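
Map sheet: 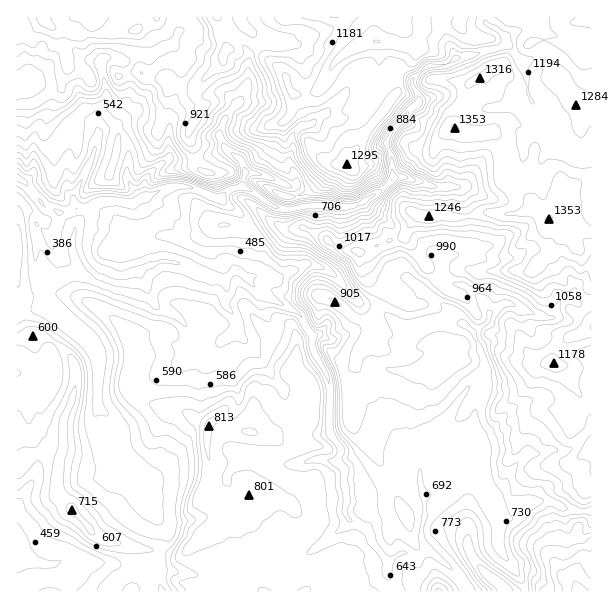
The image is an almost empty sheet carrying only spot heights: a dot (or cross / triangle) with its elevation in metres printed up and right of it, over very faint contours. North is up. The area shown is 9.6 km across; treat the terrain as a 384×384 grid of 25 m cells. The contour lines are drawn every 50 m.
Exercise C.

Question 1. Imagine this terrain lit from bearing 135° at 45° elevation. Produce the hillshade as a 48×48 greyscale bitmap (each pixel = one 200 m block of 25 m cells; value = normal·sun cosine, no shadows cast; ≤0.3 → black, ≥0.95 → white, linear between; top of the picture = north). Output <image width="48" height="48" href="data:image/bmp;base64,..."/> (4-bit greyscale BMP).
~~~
<image width="48" height="48" href="data:image/bmp;base64,Qk32BAAAAAAAAHYAAAAoAAAAMAAAADAAAAABAAQAAAAAAIAEAAATCwAAEwsAABAAAAAAAAAAAAAAABEREQAiIiIAMzMzAERERABVVVUAZmZmAHd3dwCIiIgAmZmZAKqqqgC7u7sAzMzMAN3d3QDu7u4A////AHd4h2Z4mnRomZiIiJqqqol1JJp1NFFWeIiIh2Z4mXeImZmZiImqq5d2VYZYZTE1iZmZmZmaqVaqqpmZmYiZqql4eGaGZzNVWJmrqqu7qUKLu6qqqqiJqaqqh2mpdEVmVZmqmKuph1Apu7u6qruXiIq6l2i7YiNWdYmJmqiIiGImmqu6qru4iHm6dlergwFEVniIqomZmXNIiZu6qqvJiYirhVaal0FGeXZ4iImZmXIpqYq6qqvJeIial2eZmqd4iqZpmJmZmXMGqYmpmau5aJiamIiZibqImdlpy6mZmYYTqoiZiIqpaJmqmpmYiJuoiLp53LqZqpczmpiaqpqoaaqqmZmWeWeImZmJzLqZqqhFq6qqvMyoeqqqmZmWWqd3eId5zKmHirlVq7u7u8yXiru7qaqXV7qZl4dozKmHeap1qpqqqstmq7u7uZqYZ5qZu5hWzbmIiJmEaXiZmcxUu7q7y5p2h4mZq4l0vrh4mIh1JmeZibxDq7qrzblzaYiJqoiEjsZpmHZmQ0WJmLtTq7qqvdqEN6qZqoiWfcVJqXd3ZTJniahDqqqqrN2VRpu7u5mXi8Uou6iIh2NEaoc1qqqZms21Nom7u6qoebY2q7qZiHZUSoUWmqmZmaylNnaKu6uoaZdXq7uaqHd2SYQkiqqYmZqVNXZpzHiYiZd4maqpund3Z8U1eaqpiIiEVmZFimZ4mYh3dnmZqpd2VoiIiau7qpmkJWdkRLmZiIhmZmeIl3dmZEmoiKq8zLq7ZniXZ8uod2ZWZmd3d2d1ITiWh6qquqzLuprLd8qYZlVmZmdnd2eHMANFWrqqmrvLqqzduMqYeImphmeZqpqZgQNibcuZuZmaiKztytuYmZq8y5mavLuqy4ZUju2pqoh2VVjMy9uHmYirzLurzMuYvIZmet3Mu6mXVneqvMuni3aImamavMuGmodhA2ne3My7lXmqq8yoaoaId3dnmahTJEEQABWM3c3Ly4iqqruriYV3ZndmVXVVUREzAAFXiZiImqiaqpq8zNu7h1VXlCeXrdy90wASEjM1ZoeKu3iN2c3u7cq6zZM4qZqs/2ADZmU1iId4q3Z86Uvty8uJ3/qHhkec//g1nMpVmZhnisl73UXLvIebqtp6pTab3/1HztymipmHiNubvYOqfLacuqeLk0Znzbk2nc3JmpmZmdy7vLSIWra+2omrpTZWruIDSrvMuqmZmtzMu7dmSKWv5zWc7ERVfvwABJmZq6mZmt3e3LmHRZZu+xAEvshneP+AAWiHipmZmbze/tmadYh67nEBa92omJ/0AFmqmpmZmYic7uyrl4mb3sUjaazZiXv9dVm7u5mZmal5zNubqIha7ugzeGnbmarYR1aby5iZqrqHvKlYiHdErupEaFS9ubvuhAAWqpeJqruprduIeHhjW9pVVlNc3Lu+/aUiWaiJmry7vd3My5h1SLp2d2Q2m7ur7tvKZYqZmZq6u6q73cqFaJmaqpdVZ5mJvLu7uHmZqWjLqHeIrduFe5iKu7qFZniJqryXqpmZqg=="/>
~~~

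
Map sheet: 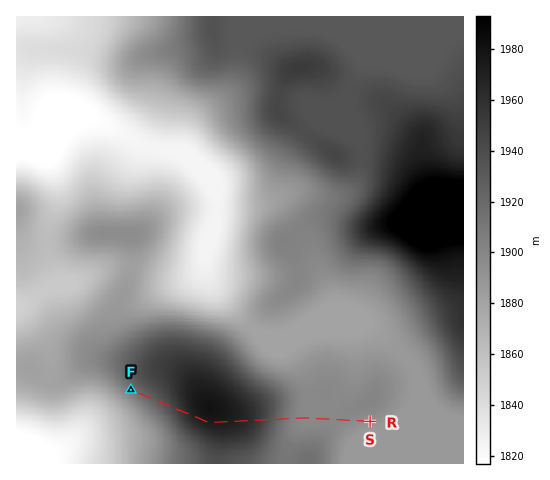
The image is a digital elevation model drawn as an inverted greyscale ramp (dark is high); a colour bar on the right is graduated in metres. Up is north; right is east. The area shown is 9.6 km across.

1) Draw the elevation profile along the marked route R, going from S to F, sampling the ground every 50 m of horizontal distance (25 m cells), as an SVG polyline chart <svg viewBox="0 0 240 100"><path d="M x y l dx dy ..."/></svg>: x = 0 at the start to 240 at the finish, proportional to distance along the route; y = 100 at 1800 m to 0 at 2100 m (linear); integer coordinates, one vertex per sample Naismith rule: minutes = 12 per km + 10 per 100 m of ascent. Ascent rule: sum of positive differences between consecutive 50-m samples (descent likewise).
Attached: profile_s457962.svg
<svg viewBox="0 0 240 100"><path d="M0 69l2 0 3 0 2-1 2 0 2 0 3 0 2 0 2 0 2-1 3 0 2 0 2 0 3 0 2 0 2 0 2 0 3 0 2 0 2 0 3 0 2 0 2 0 2 0 3 0 2 0 2 0 2 0 3 0 2 0 2 0 3 0 2-1 2 0 2-1 3-1 2-1 2-1 3-1 2-1 2-1 2-1 3-2 2-1 2-1 2-2 3-1 2-1 2-1 3-1 2-1 2-1 2 0 3-1 2-1 2 0 3 0 2-1 2 0 2 0 3 0 2-1 2 0 2 0 3 0 2 0 2 0 3 0 2 0 2 0 2 0 3 0 2 0 2 1 3 0 2 0 2 1 2 0 3 1 2 1 2 1 2 0 3 1 2 1 2 1 3 1 2 1 2 1 2 1 3 1 2 0 2 1 2 1 3 0 2 1 2 0 3 0 2 1 2 0 2 1 3 0 2 1 2 0 3 1 2 0 2 0 1 1"/></svg>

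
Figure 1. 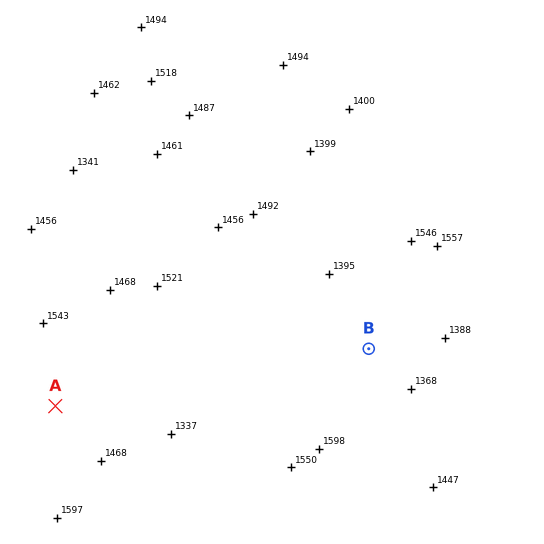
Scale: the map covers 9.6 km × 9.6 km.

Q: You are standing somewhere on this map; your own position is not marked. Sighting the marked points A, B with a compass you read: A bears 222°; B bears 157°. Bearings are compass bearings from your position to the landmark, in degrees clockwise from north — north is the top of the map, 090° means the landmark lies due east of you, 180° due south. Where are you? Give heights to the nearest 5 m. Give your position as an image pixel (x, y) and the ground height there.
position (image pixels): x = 285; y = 151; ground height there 1420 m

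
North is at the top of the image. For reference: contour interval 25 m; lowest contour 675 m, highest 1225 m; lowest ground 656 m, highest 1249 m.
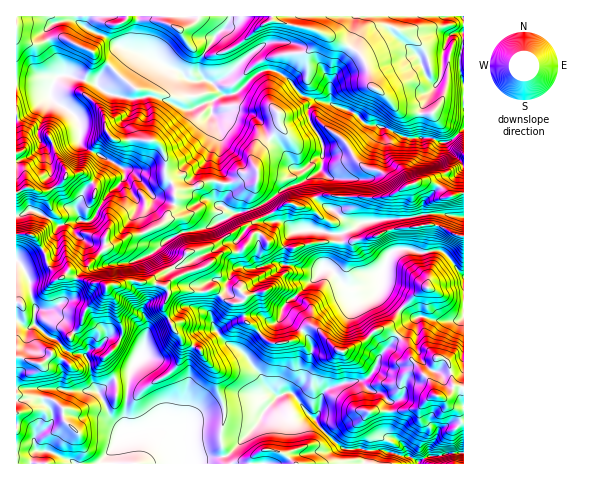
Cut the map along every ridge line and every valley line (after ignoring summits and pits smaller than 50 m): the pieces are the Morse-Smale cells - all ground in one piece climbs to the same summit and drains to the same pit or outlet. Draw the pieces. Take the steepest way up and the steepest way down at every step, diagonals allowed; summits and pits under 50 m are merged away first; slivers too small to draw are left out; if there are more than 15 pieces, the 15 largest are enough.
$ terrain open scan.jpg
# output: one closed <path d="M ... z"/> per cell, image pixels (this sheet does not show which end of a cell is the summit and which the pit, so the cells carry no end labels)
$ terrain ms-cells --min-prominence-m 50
<path d="M230 16l-153 0 0 4 12 10 17 7 13 9 16 6-5 0-20 21-11 6-3 5-26-8-10 0-6 4-4 11-18-6-16 0 1 35 11-6 23-18 0 5-13 28 0 8 5 7 7 0 30-8 0 8 3 3 22 11-7 18-13 13-8 18 3 13-20 5-9 17-6 6-25 15 10 18 1 16 5 11-1 17 12 11 9 3 5 5 18-16 7-19 20-18 2-5 14-2 5-3 23 1 16 4 14-11 29-11 15-12 11 1 7-3 11-15-1-11 15-9-5-11 19-14 17-6 22-13 3-9 0-18-13-22-2-10 1-4 9-8-14-4-17-18-16-8-15 4-18 18-10 3-5 0-12-13-7-2-5-7 1-12 5-9 9-14 12-11z"/><path d="M136 281l-28 5-2 5-20 18-7 19-19 16 11 9 9 0 6 3 4 6 2 20 5 10-34-2-7-2-40 1 1 75 168 0 3-4 35-3 6-2 24-25 13-21 12-13 7-3 8 1 10-10 7-21 2-16-10-16-8 9-23 3-25-22-5-19-10 1-7-3-10-11-6 2-32-1-7 2-4-6z"/><path d="M463 16l-232 0-5 11-12 11-9 14-5 9-1 12 5 7 7 2 12 13 5 0 10-3 18-18 15-4 16 8 17 18 43 13 9 5 11 10 16 3 27 11 18-1 11 5 8 0 17-13 0-48-5-15 1-13 4-7z"/><path d="M399 337l-17 16-8 17-7 9-25 5-14 4-5 5-4 19-4 7 1 2 8 11 19 17 40 1 17 6 9 0 9 6 12-6 33-4 1-29-4-3-2-9-24-18-5-14-17-19-4-13z"/><path d="M321 101l-6 0-7 10 2 11 13 22-1 24-8 8 0 12 2 9 11-3 12 3 47 0 35-17 19 6 8 10 16-3 0-29-16-16-3-6-6 0-11-5-23 0-22-10-16-3-11-10z"/><path d="M258 233l-6 3-10 14-7 3-11-1-15 12-29 11-15 11 4 6 7-2 32 1 6-2 10 11 7 3 10-1 5 19 23 21 16 1 9-3 8-10-20-16 0-5 8-9 27-23 5-9 7 0 5-5 5-7 3-13-16-2-38 7-19-6z"/><path d="M50 95l-22 19-12 6 0 95 8-1 8-4 15 7 10 8 6 0 17-5-3-13 8-18 13-13 7-18-22-11-3-3 0-8-30 8-7 0-3-3-2-12 13-28z"/><path d="M76 16l-60 1 1 68 15 0 18 6 4-11 6-4 10 0 26 8 3-5 11-6 20-21 5 0-16-6-13-9-17-7-12-10z"/><path d="M328 268l-6 0-8 12-24 20-7 7-1 7 19 16 6-4 9 2 23 23 5 0 18-8 14-13 5-1 7 0 11 7 12-16 6-2-14-7-23-20 1-13-11 8-22 2z"/><path d="M292 393l-7 0-7 3-12 13-13 21-24 25-41 5-3 3 180 0 2-13-24-1-4-4-16-14z"/><path d="M411 249l-14 0-9 7-7 17-1 18 23 20 10 6 13 0 9 3 24 0 4-2 1-42-6-5-9-14-9-7-21 3z"/><path d="M437 225l-42 3-19 8-34 6-4 16-9 11 17 18 10 1 20-5 5-5 7-22 9-7 14 0 8 4 21-3 9 7 9 14 5 4 1-38z"/><path d="M314 326l-7 0-5 4 8 11 2 10-8 31-10 13 11 16 10 7 4-6 3-16 6-8 18-6 21-3 7-9 8-17 17-17-11-7-7 0-5 1-14 13-18 8-5 0z"/><path d="M426 180l-15 4-25 13-47 0-12-3-11 3 5 7 14 7 9 8 14 5 76-11 30 3-1-23-15 3-8-10z"/><path d="M426 317l-8 0-7 3-12 16 9 11 4 13 18 21 5-12 1-11 6 0 7 5 5 22 9 3 1-69-29 1z"/>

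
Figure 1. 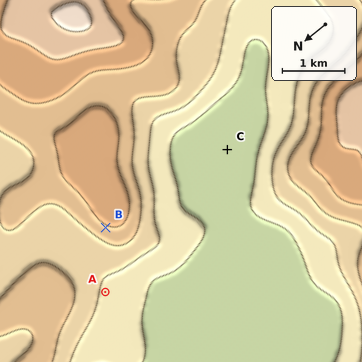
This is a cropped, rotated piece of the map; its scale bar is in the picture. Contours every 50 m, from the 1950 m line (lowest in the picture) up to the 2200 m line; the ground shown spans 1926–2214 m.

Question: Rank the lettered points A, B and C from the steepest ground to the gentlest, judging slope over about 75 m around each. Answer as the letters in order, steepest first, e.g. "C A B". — B A C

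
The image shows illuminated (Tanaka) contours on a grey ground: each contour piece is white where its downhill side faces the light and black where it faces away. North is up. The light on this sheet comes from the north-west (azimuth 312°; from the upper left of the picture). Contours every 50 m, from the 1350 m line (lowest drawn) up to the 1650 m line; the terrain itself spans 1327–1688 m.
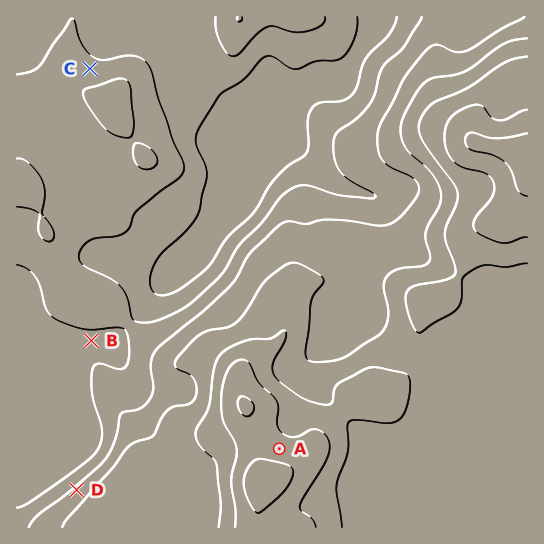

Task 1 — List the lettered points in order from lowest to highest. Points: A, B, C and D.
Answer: B C D A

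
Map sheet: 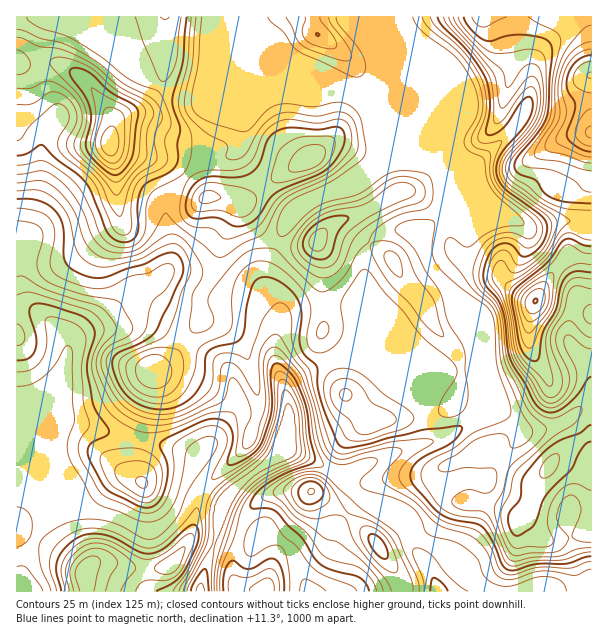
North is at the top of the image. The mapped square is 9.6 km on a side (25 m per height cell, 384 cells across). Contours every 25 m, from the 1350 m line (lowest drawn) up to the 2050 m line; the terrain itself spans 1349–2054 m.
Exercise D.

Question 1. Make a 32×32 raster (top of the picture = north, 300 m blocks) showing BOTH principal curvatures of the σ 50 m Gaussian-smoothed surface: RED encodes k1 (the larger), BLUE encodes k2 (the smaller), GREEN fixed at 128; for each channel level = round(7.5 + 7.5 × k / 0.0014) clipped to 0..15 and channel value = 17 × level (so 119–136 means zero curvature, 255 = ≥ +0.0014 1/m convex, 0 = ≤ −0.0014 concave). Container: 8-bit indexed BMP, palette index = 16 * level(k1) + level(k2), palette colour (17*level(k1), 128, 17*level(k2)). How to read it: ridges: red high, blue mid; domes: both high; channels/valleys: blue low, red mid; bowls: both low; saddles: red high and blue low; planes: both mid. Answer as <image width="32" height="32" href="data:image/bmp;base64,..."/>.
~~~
<image width="32" height="32" href="data:image/bmp;base64,Qk02CAAAAAAAADYEAAAoAAAAIAAAACAAAAABAAgAAAAAAAAEAAATCwAAEwsAAAABAAAAAAAAAIAAABGAAAAigAAAM4AAAESAAABVgAAAZoAAAHeAAACIgAAAmYAAAKqAAAC7gAAAzIAAAN2AAADugAAA/4AAAACAEQARgBEAIoARADOAEQBEgBEAVYARAGaAEQB3gBEAiIARAJmAEQCqgBEAu4ARAMyAEQDdgBEA7oARAP+AEQAAgCIAEYAiACKAIgAzgCIARIAiAFWAIgBmgCIAd4AiAIiAIgCZgCIAqoAiALuAIgDMgCIA3YAiAO6AIgD/gCIAAIAzABGAMwAigDMAM4AzAESAMwBVgDMAZoAzAHeAMwCIgDMAmYAzAKqAMwC7gDMAzIAzAN2AMwDugDMA/4AzAACARAARgEQAIoBEADOARABEgEQAVYBEAGaARAB3gEQAiIBEAJmARACqgEQAu4BEAMyARADdgEQA7oBEAP+ARAAAgFUAEYBVACKAVQAzgFUARIBVAFWAVQBmgFUAd4BVAIiAVQCZgFUAqoBVALuAVQDMgFUA3YBVAO6AVQD/gFUAAIBmABGAZgAigGYAM4BmAESAZgBVgGYAZoBmAHeAZgCIgGYAmYBmAKqAZgC7gGYAzIBmAN2AZgDugGYA/4BmAACAdwARgHcAIoB3ADOAdwBEgHcAVYB3AGaAdwB3gHcAiIB3AJmAdwCqgHcAu4B3AMyAdwDdgHcA7oB3AP+AdwAAgIgAEYCIACKAiAAzgIgARICIAFWAiABmgIgAd4CIAIiAiACZgIgAqoCIALuAiADMgIgA3YCIAO6AiAD/gIgAAICZABGAmQAigJkAM4CZAESAmQBVgJkAZoCZAHeAmQCIgJkAmYCZAKqAmQC7gJkAzICZAN2AmQDugJkA/4CZAACAqgARgKoAIoCqADOAqgBEgKoAVYCqAGaAqgB3gKoAiICqAJmAqgCqgKoAu4CqAMyAqgDdgKoA7oCqAP+AqgAAgLsAEYC7ACKAuwAzgLsARIC7AFWAuwBmgLsAd4C7AIiAuwCZgLsAqoC7ALuAuwDMgLsA3YC7AO6AuwD/gLsAAIDMABGAzAAigMwAM4DMAESAzABVgMwAZoDMAHeAzACIgMwAmYDMAKqAzAC7gMwAzIDMAN2AzADugMwA/4DMAACA3QARgN0AIoDdADOA3QBEgN0AVYDdAGaA3QB3gN0AiIDdAJmA3QCqgN0Au4DdAMyA3QDdgN0A7oDdAP+A3QAAgO4AEYDuACKA7gAzgO4ARIDuAFWA7gBmgO4Ad4DuAIiA7gCZgO4AqoDuALuA7gDMgO4A3YDuAO6A7gD/gO4AAID/ABGA/wAigP8AM4D/AESA/wBVgP8AZoD/AHeA/wCIgP8AmYD/AKqA/wC7gP8AzID/AN2A/wDugP8A/4D/AIZ0heiXh4aE05Jw6cfI2YN1hXVlpdimc5eHlKJyc4SWdZW22ri31uX62IDnlYXGgpaYhoX3xnGWmIaT+JWFpWSWlZWnybiFY6X4oLK2hZVzl5iVx/mChJd1dHTpx+nWxqiGhZSUg4N0cvbTgOd2hIWmhqX3o4SVlIR0ldmXloW3loeHhoRzg7SCpdRw96VkqLeltoOFdHO4ycbEuaeWdZWHd3eGlKbI65OE9nCQ+Pbo/dWTlZWVt7eXl3SWp6ZklneHh3SXuLjJlYSm9pCAtMjmkHKWp7e4p4aGdJe4yJaXh3eGlriYl6eVdXW197CAYKDFtXBxg5W317iXk4bYp3aHd4aWloWEk4N0dFPn+YCAqKjI2JWTgnGDp7iWZJS3p4eHd3WFhZWWl4Z0lKX3kHCnt6a42Me2p5SDhZSDooGmh3eHhZeVl6mpqKa1dPiRYKfJuJaHhYaWyYR1dJXppYOFhneEhpe6qqmXqJWE+HCBx8i5lnV3d3a3hYR0lfm4k5iWhYO4yMm6qJeXc6XmgKa0pYWGh3d3dqaFgqT315eEqZeFc6a3lrelpoWFtqWRp7mWhod3h4aW2IWAxvilY5SphnVlhJNzhJanqKiXl5SGuaiGh3eGlteUh3C29oRhp5VzdXaFl5eGhqeYmIeHhnWmp3Z3d3W4p3R0ULb5yKCohYaHmJeVdoaFuJeHd3d2dqaWdnaFp8eVg5Kk9Pz5cYSVqKiYmIZ1hGOWppd2dnZ2pqeFdJfHhoOWtPqwlfajhYaXl5eWppaFY4WXp3Z2lqa4uIaDybiElqeT2aZwxfjmdnaHl5a4yaaElpenhpaktPuodoOlhIWXp4O3yGFj+IV2ZXaHh9i4lZS3hXWop3OBt/jXpnNjdJWGdoOBYIHBgnZ2doeH54Z1g8fZxsm4hXGAlLbm56e3lHeHg4KVx7eXh4aHdnX1dWV0ksm3p6bWlYKAc3O36siEd4Whuca4l5eIhYZ1lviWpqeTk3SFpqfo2aaDhIOTlJZ3c7T7uIV1lZiUtsba+6aWh4aGhnSWl5fJ2KeUh4d3h5S1oLX315a4l4SVhcjoh2WWppaXhZapp5fIuYN3d3eHhNb2gITXx8qXhmRUxtnIt7d1dHV2hJaXdZa2hIeHd3d3YfezUKSlt4eGY5X2t5aktXR2d3eHhYV1hYWHh3eHh3dhx+dgldelmJa1+Nh0coXHhYR3h3eHh3d1lpaHh4d3dXLF15GS2cqYttfHgoR3hsing4eHh4eFg5XHlYd3h3ZxhcaXhYK2yaiWlYOGh4eHyJdzd4d3daXJ+KWFh4eFg3THt4eHdJOlhHWGh4eHdoe3p4OHh4aWlsaUc4eHhqW1yNmYl5eXloU="/>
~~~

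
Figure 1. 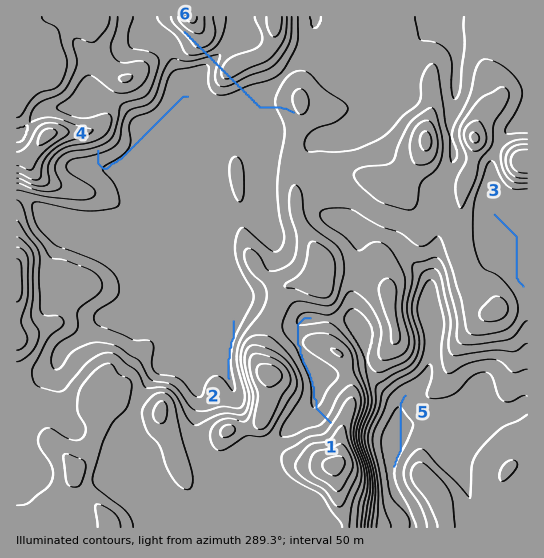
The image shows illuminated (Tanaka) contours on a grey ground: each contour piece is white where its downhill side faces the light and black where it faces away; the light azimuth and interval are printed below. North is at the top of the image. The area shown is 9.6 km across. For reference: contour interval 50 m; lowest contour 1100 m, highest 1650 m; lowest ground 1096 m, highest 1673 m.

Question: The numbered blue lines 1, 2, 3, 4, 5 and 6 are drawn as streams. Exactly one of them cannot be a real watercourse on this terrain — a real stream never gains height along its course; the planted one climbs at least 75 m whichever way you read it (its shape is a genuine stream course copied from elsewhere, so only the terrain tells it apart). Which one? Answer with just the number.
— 6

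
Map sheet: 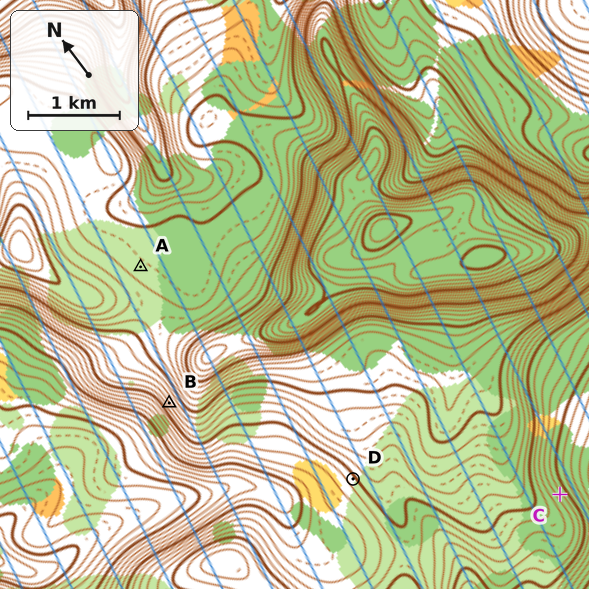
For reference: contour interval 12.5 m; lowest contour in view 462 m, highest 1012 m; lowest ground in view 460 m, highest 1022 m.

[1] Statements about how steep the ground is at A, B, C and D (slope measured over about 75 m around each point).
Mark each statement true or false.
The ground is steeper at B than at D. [true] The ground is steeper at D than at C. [false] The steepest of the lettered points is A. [false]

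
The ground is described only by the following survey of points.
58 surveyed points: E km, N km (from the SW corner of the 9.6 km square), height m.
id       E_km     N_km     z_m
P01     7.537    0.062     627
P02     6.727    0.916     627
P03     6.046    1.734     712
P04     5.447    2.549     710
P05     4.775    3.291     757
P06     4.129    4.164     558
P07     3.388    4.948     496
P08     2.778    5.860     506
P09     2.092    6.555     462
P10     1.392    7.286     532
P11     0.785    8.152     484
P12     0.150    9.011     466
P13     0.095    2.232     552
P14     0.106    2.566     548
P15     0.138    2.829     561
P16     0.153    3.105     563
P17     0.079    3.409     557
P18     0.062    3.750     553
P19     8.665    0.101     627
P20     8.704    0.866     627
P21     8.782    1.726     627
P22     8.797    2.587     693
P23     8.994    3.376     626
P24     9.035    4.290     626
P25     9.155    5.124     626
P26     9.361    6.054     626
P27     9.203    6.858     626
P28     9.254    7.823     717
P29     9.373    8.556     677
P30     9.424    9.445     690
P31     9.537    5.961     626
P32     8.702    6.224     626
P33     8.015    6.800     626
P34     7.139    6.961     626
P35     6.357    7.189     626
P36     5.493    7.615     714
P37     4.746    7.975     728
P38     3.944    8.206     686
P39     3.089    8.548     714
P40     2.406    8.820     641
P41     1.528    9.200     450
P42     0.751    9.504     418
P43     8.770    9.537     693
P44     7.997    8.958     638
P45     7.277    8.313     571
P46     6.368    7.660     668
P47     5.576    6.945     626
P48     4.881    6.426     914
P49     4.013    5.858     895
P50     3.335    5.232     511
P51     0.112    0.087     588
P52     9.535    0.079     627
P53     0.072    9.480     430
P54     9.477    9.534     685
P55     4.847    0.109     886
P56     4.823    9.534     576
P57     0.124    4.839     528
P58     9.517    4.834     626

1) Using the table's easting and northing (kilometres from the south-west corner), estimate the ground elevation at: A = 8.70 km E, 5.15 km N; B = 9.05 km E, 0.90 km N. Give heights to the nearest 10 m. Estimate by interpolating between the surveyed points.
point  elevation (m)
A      670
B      630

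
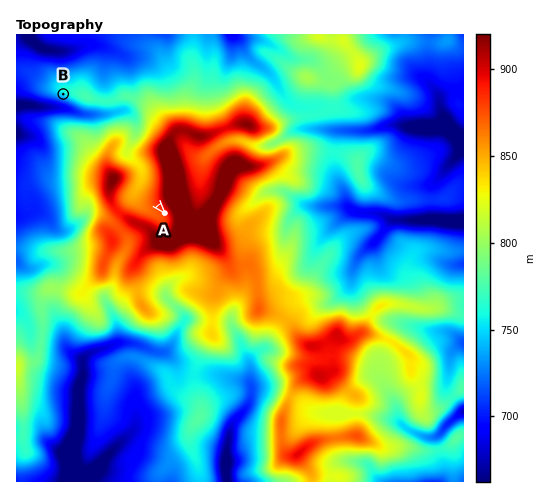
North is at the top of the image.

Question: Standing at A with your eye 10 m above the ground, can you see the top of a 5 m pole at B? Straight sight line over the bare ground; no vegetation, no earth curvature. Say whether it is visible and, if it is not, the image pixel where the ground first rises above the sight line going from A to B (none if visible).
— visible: false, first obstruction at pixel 134 177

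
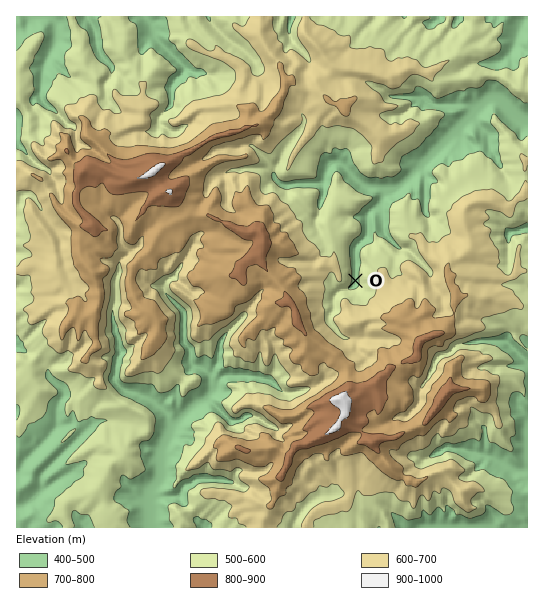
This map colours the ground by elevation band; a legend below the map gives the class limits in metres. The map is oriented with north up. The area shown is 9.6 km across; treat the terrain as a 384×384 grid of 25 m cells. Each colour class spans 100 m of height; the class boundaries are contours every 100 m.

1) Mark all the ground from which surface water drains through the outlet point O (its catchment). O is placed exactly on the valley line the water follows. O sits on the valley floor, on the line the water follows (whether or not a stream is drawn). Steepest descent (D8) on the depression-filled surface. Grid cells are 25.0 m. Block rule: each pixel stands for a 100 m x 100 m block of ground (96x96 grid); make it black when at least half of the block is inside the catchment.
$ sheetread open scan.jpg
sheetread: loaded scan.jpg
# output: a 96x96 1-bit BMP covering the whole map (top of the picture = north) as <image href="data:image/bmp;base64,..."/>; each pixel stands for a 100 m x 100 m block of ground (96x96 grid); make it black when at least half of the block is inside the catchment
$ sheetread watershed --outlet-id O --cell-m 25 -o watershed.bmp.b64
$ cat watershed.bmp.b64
<image width="96" height="96" href="data:image/bmp;base64,Qk2+BAAAAAAAAD4AAAAoAAAAYAAAAGAAAAABAAEAAAAAAIAEAAATCwAAEwsAAAIAAAAAAAAA////AAAAAAAAAAAAAAAAAAAAAAAAAAAAAAAAAAAAAAAAAAAAAAAAAAAAAAAAAAAAAAAAAAAAAAAAAAAAAAAAAAAAAAAAAAAAAAAAAAAAAAAAAAAAAAAAAAAAAAAAAAAAAAAAAAAAAAAAAAAAAAAAAAAAAAAAAAAAAAAAAAAAAAAAAAAAAAAAAAAAAAAAAAAAAAAAAAAAAAAAAAAAAAAAAAAAAAAAAAAAAAAAAAAAAAAAAAAAAAAAAAAAAAAAAAAAAAAAAAAAAAAAAAAAAAAAAAAAAAAAAAAAAAAAAAAAAAAAAAAAAAAAAAAAAAAAAAAAAAAAAAAAAAAAAAAAAAAAAAAAAAAAAAAAAAAAAAAAAAAAAAAAAAAAAAAAAAAAAAAAAAAAAAAAAAAAAAAAAAAABwAAAAAAAAAAAAAAA4AAAAAAAAAAAAAAA8AAAAAAAAAAAAAAA/AAAAAAAAAAAAAAA/gAAAAAAAAAAAAAA/wAAAAAAAAAAAAAA/8AAAAAAAAAAAAAB//AAAAAAAAAAAAAD//gAAAAAAAAAAAAP//gAAAAAAAAAAAAf//wAAAAAAAAAAAB///wAAAAAAAAAAAD///gAAAAAAAAAAAD///gAAAAAAAAAAAH///AAAAAAAAAAAAH//8AAAAAAAAAAAAP//8AAAAAAAAAAAAP//8AAAAAAAAAAAAf//4AAAAAAAAAAAAf//wAAAAAAAAAAAA///gAAAAAAAAAAAAf//AAAAAAAAAAAAAP/+AAAAAAAAAAAAAB8AAAAAAAAAAAAAAA8AAAAAAAAAAAAAAAAAAAAAAAAAAAAAAAAAAAAAAAAAAAAAAAAAAAAAAAAAAAAAAAAAAAAAAAAAAAAAAAAAAAAAAAAAAAAAAAAAAAAAAAAAAAAAAAAAAAAAAAAAAAAAAAAAAAAAAAAAAAAAAAAAAAAAAAAAAAAAAAAAAAAAAAAAAAAAAAAAAAAAAAAAAAAAAAAAAAAAAAAAAAAAAAAAAAAAAAAAAAAAAAAAAAAAAAAAAAAAAAAAAAAAAAAAAAAAAAAAAAAAAAAAAAAAAAAAAAAAAAAAAAAAAAAAAAAAAAAAAAAAAAAAAAAAAAAAAAAAAAAAAAAAAAAAAAAAAAAAAAAAAAAAAAAAAAAAAAAAAAAAAAAAAAAAAAAAAAAAAAAAAAAAAAAAAAAAAAAAAAAAAAAAAAAAAAAAAAAAAAAAAAAAAAAAAAAAAAAAAAAAAAAAAAAAAAAAAAAAAAAAAAAAAAAAAAAAAAAAAAAAAAAAAAAAAAAAAAAAAAAAAAAAAAAAAAAAAAAAAAAAAAAAAAAAAAAAAAAAAAAAAAAAAAAAAAAAAAAAAAAAAAAAAAAAAAAAAAAAAAAAAAAAAAAAAAAAAAAAAAAAAAAAAAAAAAAAAAAAAAAAAAAAAAAAAAAAAAAAAAAAAAAAAAAAAAAAAAAAAAAAAAAAAAAAAAAAAAAAAAAAAAAAAAAAAAAAAAAAAAAAAAAAAAAAAAAAAAAAAAAAAAAAAAAAAAAAAAAAAAAAAAAAAAAAAAAAAAAAA="/>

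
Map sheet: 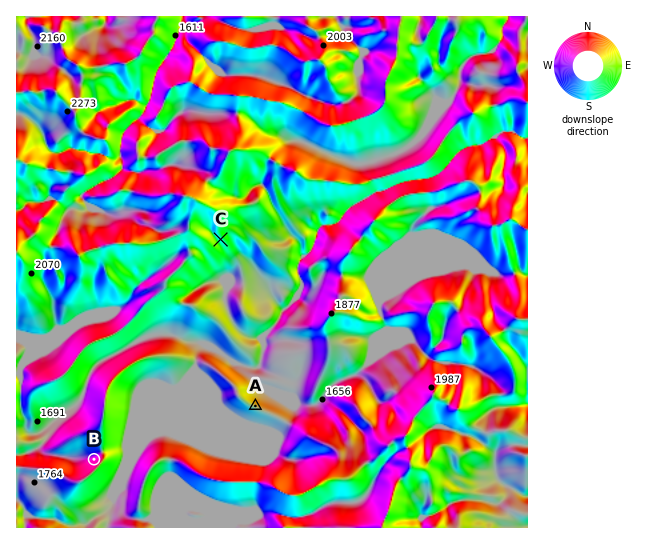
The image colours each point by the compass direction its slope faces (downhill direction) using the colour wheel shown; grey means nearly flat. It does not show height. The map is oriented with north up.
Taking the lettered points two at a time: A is below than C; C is above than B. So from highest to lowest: C B A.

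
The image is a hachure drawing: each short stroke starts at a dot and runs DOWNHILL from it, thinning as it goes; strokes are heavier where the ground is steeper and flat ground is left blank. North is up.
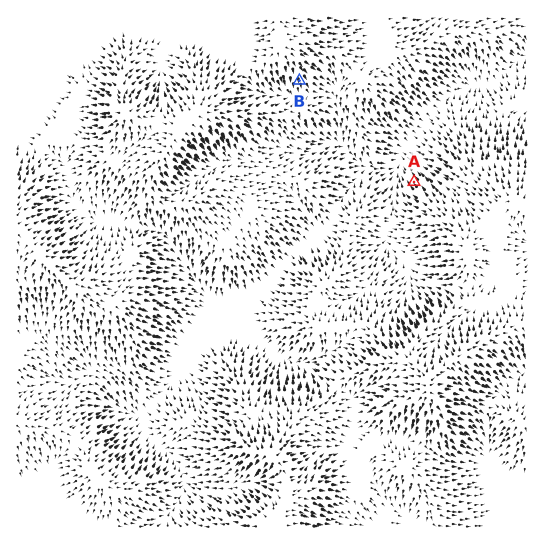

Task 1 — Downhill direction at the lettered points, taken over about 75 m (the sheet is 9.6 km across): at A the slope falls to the NW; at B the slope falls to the S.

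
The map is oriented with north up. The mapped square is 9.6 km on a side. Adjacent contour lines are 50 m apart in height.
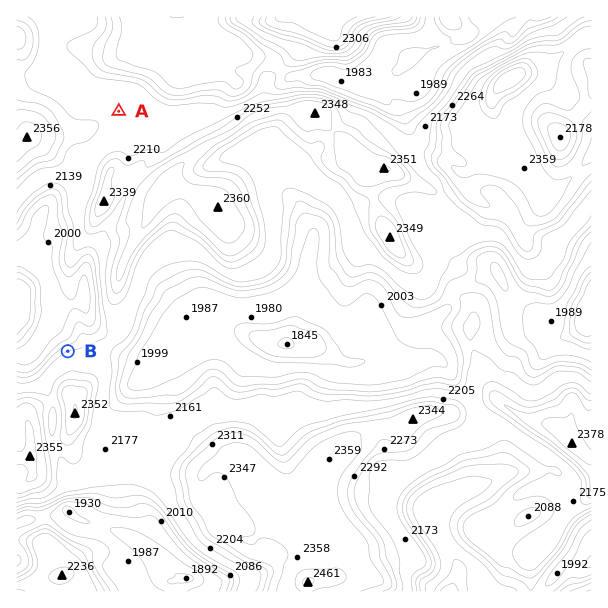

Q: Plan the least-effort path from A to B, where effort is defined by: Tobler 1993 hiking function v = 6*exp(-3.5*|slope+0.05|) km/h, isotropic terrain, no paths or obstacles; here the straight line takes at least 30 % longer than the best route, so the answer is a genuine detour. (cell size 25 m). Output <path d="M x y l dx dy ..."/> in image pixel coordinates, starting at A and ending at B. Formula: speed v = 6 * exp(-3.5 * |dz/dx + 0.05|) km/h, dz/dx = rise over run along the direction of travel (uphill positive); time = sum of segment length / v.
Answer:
<path d="M119 111l0 2-35 69 0 15-1 3 0 33 1 3 2 1 9 5 1 1 5 9 0 75-2 3-4 5-12 6-6 6-9 4"/>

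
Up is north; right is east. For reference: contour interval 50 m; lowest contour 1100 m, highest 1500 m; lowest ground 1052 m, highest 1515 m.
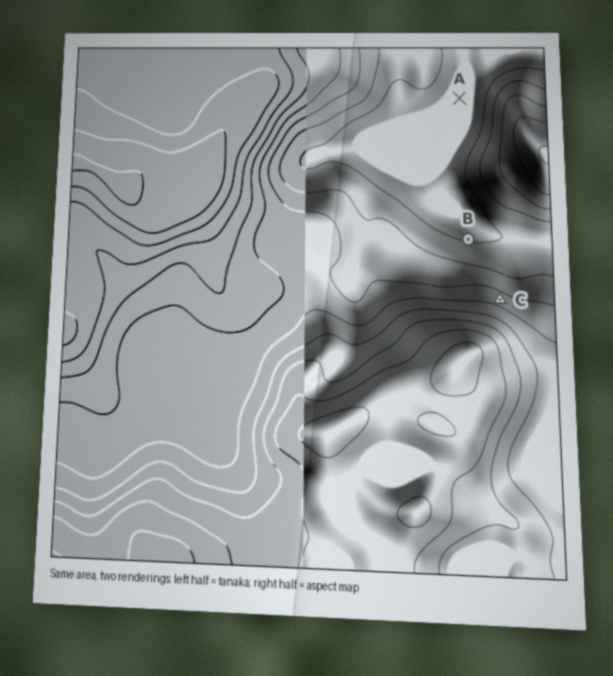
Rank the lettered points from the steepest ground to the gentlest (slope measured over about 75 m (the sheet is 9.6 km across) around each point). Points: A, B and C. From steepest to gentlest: C B A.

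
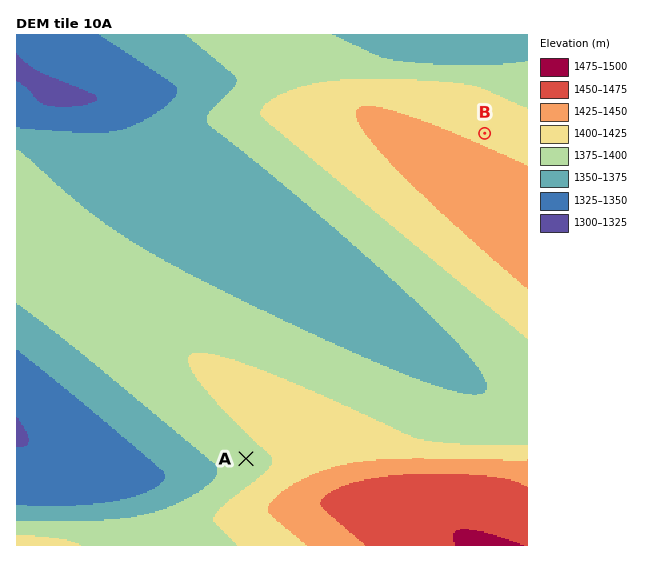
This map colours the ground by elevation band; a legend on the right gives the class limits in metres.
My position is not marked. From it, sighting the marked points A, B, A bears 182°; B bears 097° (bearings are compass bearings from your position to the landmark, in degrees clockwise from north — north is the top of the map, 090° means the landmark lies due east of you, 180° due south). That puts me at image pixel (258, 106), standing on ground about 1395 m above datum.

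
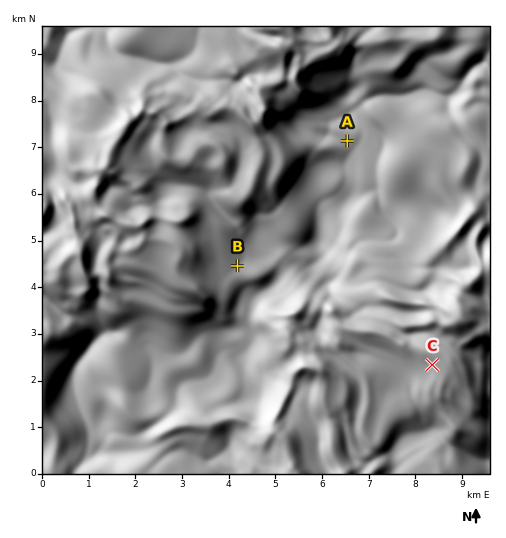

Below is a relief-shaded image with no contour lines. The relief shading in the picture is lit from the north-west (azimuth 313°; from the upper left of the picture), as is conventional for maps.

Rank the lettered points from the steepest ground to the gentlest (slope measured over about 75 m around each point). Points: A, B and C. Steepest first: C B A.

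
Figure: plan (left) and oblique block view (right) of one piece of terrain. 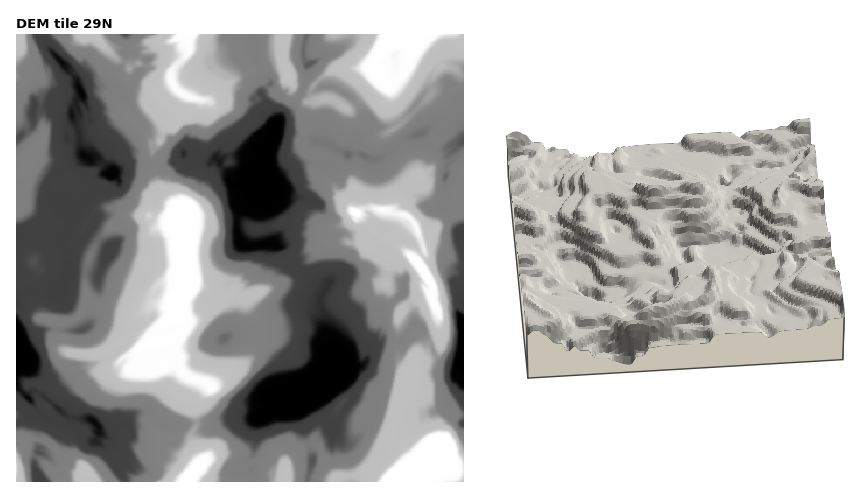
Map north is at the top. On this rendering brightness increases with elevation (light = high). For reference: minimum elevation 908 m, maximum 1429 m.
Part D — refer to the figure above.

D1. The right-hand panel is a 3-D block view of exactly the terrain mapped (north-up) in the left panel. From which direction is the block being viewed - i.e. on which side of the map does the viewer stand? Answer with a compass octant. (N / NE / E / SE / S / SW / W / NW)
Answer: E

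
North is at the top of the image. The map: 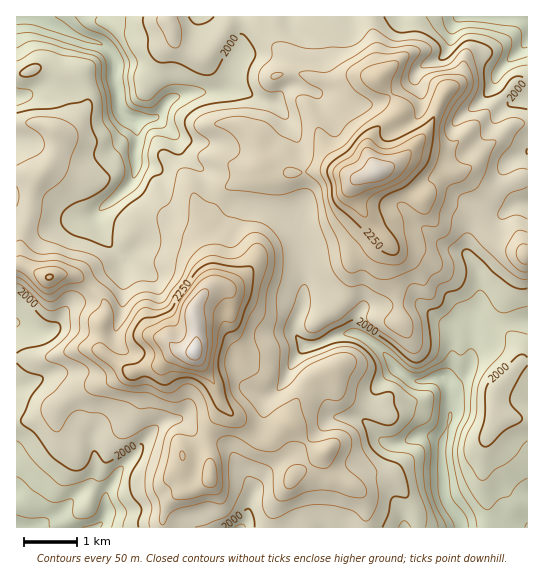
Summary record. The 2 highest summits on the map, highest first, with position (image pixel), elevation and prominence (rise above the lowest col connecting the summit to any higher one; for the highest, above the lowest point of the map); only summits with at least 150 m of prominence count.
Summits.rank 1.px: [195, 351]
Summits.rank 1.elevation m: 2477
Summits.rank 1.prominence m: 696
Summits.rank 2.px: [377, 171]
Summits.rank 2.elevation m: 2443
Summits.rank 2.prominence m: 346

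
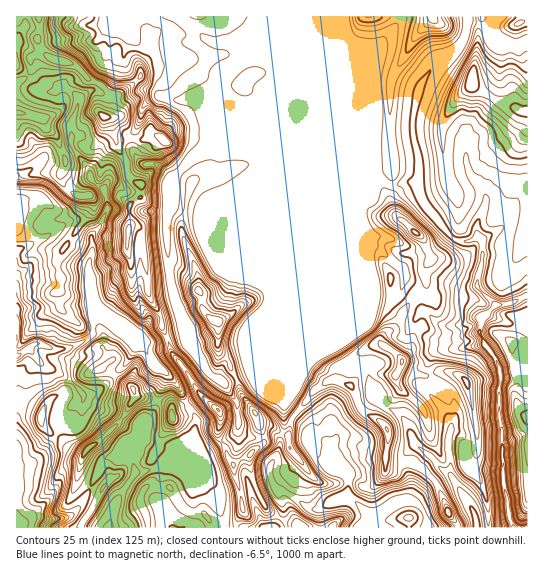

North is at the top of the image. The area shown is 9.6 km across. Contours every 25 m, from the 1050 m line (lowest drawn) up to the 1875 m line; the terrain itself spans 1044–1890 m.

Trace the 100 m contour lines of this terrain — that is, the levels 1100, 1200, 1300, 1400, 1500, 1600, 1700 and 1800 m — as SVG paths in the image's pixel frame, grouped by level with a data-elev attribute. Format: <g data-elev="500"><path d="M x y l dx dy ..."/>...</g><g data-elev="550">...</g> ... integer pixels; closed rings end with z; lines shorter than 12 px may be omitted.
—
<g data-elev="1100"><path d="M509 527l-3-10-4-34-1-12 2-8 10 56 3 4 5 4 6-1"/></g><g data-elev="1200"><path d="M504 527l-7-54 1-43-1-16 1-20 1-2 8 55 3 39 3 12 3 19 3 5 8 0"/><path d="M17 440l2 2 3 5 0 11 2 7 1 24-3 13 4 6 10 5 1 5-3 9"/><path d="M17 351l2 0 15-9 6 1-5 4-2 7-7 0-9 6"/></g><g data-elev="1300"><path d="M498 527l0-28-5-28 2-8 0-33-2-24 1-16 2-11-5-18-8-10-5-4 0-8-4-5 3-9-5-7 0-3 6-5 8-2 3-3-1-4-13-14 0-4 3-3 3 10 12 8 10 4 15-2-5 5-11 3-7 3-2 7-7 5-2 8 3 7 13 19 5 10 1 11-2 12 1 21 6 33 3 43 5 30 3 2 5-1"/><path d="M17 281l2 3 2 15 6 8-2 8 1 7-2 8 1 5 16-1 6 3 7-1 7 4 8 2 16-1-20 17 3 17-1 4-8 2-21 12-9 9-2 8-1 9 8 15 7 11 8 3 3 7-8 38 2 1 7 0 0 4-5 15 2 6-7 8"/></g><g data-elev="1400"><path d="M103 527l7-7 1 0 3 7"/><path d="M346 527l6-10-1-4-4-3-5-1-23 4-7-3 10-15 17-6 5-4-1-4-2-3-10-3-6-4-5-6-2-6 2-5 2-15 3-2 6 0 6-3 2 4 0 11 16 22 1 4-3 10 4 8 10 5 6 1 18-10 19-4 4 0 11 8 9 24 8 10"/><path d="M471 527l-2-9-10-21-1-10 7 4 10 11 5 11 2 14"/><path d="M493 527l1-28-5-28 2-28-2-38 0-16 3-11-7-15-7-8-19-5 0-3 4-6-3-4 1-6-6-6 5-7-1-25 10-28 2-12-16-7-10-8-24-24-15-17-3-8-6-4 7-10 2-5-1-12-4-32 3-31 3-12 3-6 18-23 6-4 16-4 7-6 5-9 0-14"/><path d="M406 521l5 0 2-3 0-2-3-2-5 1-1 3z"/><path d="M41 426l1 0 2-1 2-20-4 2-4 8 0 7z"/><path d="M527 337l-14-6-15-1-4 1-2 2 13 21 7 23 0 4-5 9 2 21 5 22 4 6 0 34 3 30 2 6 4 3"/><path d="M17 241l14 0 3 2-8 11 0 3 8 0 4 4 2 20-3 6-1 10 8 9 1 8 32 16 4 1 2-1 2-4-6-11-4-9 2-9-2-10 1-10-2-11 3-7 7-9 4-16 3-3 4 0 4 23-1 9 6 10 3 22 7 4 24 22 9 5 10 15 2 13 14 18 3 9-1 2-10-1-6-3-8-2-13-18-4 1-8 6-3 0 2-8-2-4-6-7-11-5-7-1-6 5-2 3 3 6-12 14-2 8 2 2 4 2 21 0 3 4-8 16-2 9-12 20-9 8-13 5-3 4 0 8-4 18 4 2 1 8-9 28 2 3 8 4-12 9"/><path d="M17 194l8 1 4 4 0 12-7 20-5 5"/><path d="M473 17l0 5-7 23-26 36-5 10-10 27-1 15 5 25 2 31 3 8 11 16 8 16 3 4 3 1 8-3 5-13 10-15 2-8 1-1 2 1 2 6-3 18 1 5 4 3 11-1 2 1-7 11-3 7 2 10-4 22 2 8 4 5 4 1 17-9 8-7"/></g><g data-elev="1500"><path d="M87 527l21-36 13-11 3-6 0-3-2-2-8 1-7-2-6 9-10 9 0-8 7-20 11-9 10-14 8-5 3-8 7-9 6-4 11 1 3 4-1 13-2 16-5 8-3 12 4 2 4-1 9-13 3-8 22-12 7-6 19 41 3 18-2 3-9 6-15 5-4-4-6-13-7-5-15-3-10 2-12 10-7 17 0 9 7 10 2 6"/><path d="M169 527l4-2 5 2 7 0"/><path d="M259 527l3-3 9-1 6 1 3 3"/><path d="M340 527l4-8-2-2-24 5-12-5-15-10-2 1-4 4-4-1-7-8-7-12-4-10-2-11 0-7 3-5 15-11 9 16 2 7 19 12 9 3 5-2-26-38-2-6 1-14 1-4 8-8 18-15 8-4 11 7 10 17 21 17 2 8-3 16 3 25 4 1 19-4 9-9 12 4 12 10 9 29 10 12"/><path d="M464 527l-1-5-22-43-12-16-19-15-3-14 2-4 4 1 11 14 17 11 4-39 2-3 10 0 2 5 1 12-4 7-1 5 3 24 5 8 15 12 9 15 0-7-5-25 3-16 0-24-3-27 1-25-8-8-10-5-16-3-20-2-5-6 0-9-2-8 1-3 6-4 0-4-6-7-8 3-2-3 3-10 5-5 14 5 4-2 2-10-3-8 0-11 13-15 0-4-2-5-11-9-10-15-26-23-9-2-9 5-4 5 3 6 6 5 10 7 11 12-1 4-9 4 2 3 8 2 2 3 3 18 0 4-11 16-19 18-11 14-29 21-21 11-8 8-20 35-10 13-3 2-8-8-23-18-12-14-11-34 0-8 4-12 20-22 2-6-2-2-8-3-8 1-11-3-8-9-7-5-28-50-2-1-2 3 0 8 6 28-4 8-1 7 5 17 6 15 8 12 7 24 7 14 4 3 6 0 11 15 1 4-4 11-13-6-15-12-15-20-10-11-15-52-7-61 1-52 5-15 13-9 6-8 3-8 0-16-8-12-11-6-8-2-7-7-1-8 3-8 2-10-3-12-2-4-15-6-5 1-6 6-2-11-3-3-8 3-5-5-8 2-4-1-1-2 3-5 1-3-10-8 7-4 2-4"/><path d="M527 410l-5 3-1 2 2 6 4 4"/><path d="M390 286l1 0 3-8-1-3-3-2-2 1 0 4z"/><path d="M60 253l3 0 5-6 1-6-6 4-3 5z"/><path d="M17 184l27 2 26 21 10 12-6 11-1 6 4-2 9-11 11-4 9-17 1 0 3 3 2 4-5 12-1 8-4 8 1 11 3 6 0 8 6 5 0 14 5 6 8 15 13 14 5 3 6-3 3 2 2 11 8 12 3 14 13 19 7 17 0 5-3 1-11-7-9 3-4 0-4-5-15-13-2-6-2-1-14 11-5 20 1 10-1 4-22 21-14 11-8 13-1 23-5 21 1 2 4-1 18-14 1 1 0 3-6 17-9 12-6 5"/><path d="M527 73l-14-9-4 0-7 3-4-1-11-8-8-14-2-1-25 44-5 14-2 12 1 4 1 0 14-8 16 2 5 7 10 9 6 14 11 15 8 3 10-2"/><path d="M358 17l3 4 8 1 8-1 5-4"/><path d="M412 17l-6 29 0 5 1 2 19-15 5-2 14 0 5-3 3-7-2-9"/><path d="M516 17l-7 8 1 3 7 2 10-3"/></g><g data-elev="1600"><path d="M236 521l13 1 4-3-2-21 3 1 11 13 3 1 2-3-12-28-2-17 4-10 12-10 0-11 5-5 0-3-6-9-6-7-20-15-4-1 2 11-1 8 3 13-4 9-3 1-3-1-2-3 1-15-3-14-16-8-8-6-24-31-13-9-1 2 1 6 13 20 9 22 16 20-1 14 11 17 14 37z"/><path d="M450 519l3 0 0-1 0-7-3-4-4-3-2 2 0 7 2 4z"/><path d="M382 475l3 1 2-1 3-5 2-19 4-17-3-12-6-6-8-4-10-3-5-4-3-6-4-21-10-1-12-3-10 4-3 7 3 1 9-2 14 7 11 22 16 13 5 5 2 10-1 17z"/><path d="M79 463l2 2 2-2 8-10 9-8 18-20-1-1-3 1-13 12-16 9-6 9z"/><path d="M169 426l4 1 4-1 4-5-4-16-4-5-5 2-2 8-1 11z"/><path d="M426 418l1-1 0-3-2-7-14-14-6-11 1-5 6-15-1-7-20-14-6-9-7 2-16 12-4 5-1 3 4 2 13-1 9 5 2 2 0 4-8 8 9 9 5 8 2 6 17 4z"/><path d="M126 411l3 0 16-13-5-13-9-5-4 1-2 4 2 10-2 8z"/><path d="M473 410l0-24-1-7-10-6-8-1-1 2 8 11z"/><path d="M217 351l4-1 7-24 10-13 2-7-2-1-8 3-13-3-3-6-2-10-15-18-8 12 0 11 4 7 2 9 17 28 1 9z"/><path d="M417 238l6 0 1-3-2-2-17-14-7-2 1 4 6 5 5 8z"/><path d="M17 173l5 5 25 4 18 15 9 5 7 3 13 1 5-4 0-4-5-9-9-5-3-3 0-19 3-1 10 5 4 11 8-7 5 1 4 8-4 10 0 9 7 11-8 14-1 22 2 13 7 7-1 9 11 25 6 6 6-4 13 10 6 7-1 10 5 2 1-5-8-31-5-61 0-15-2-7 3-6 0-24 3-11-3-3-7 0-3-2 3-3 16-1 12-8 5-7 0-7-6-16-8-1-16-14-7 6-3-3 0-4 4-9-5-5-1-3 9-11 0-6-3-6-2-3-3 0-5 12-12 3-23-8-6-6-7-13-11-9 1-8-10-8 0-4 5-4 1-2"/><path d="M527 99l-4 0-8-7-12 4-9-1-8-8-9-26-3-1-3 3-5 10-4 13 0 5 1 3 7 3 11 0 8 2 25 21 13 6"/><path d="M428 17l2 5 4 1 4-1-1-5"/></g><g data-elev="1700"><path d="M233 474l2 1 6-14 10-1 8-11 0-3-8 1-13 12-7-2-5-7 0 8z"/><path d="M216 437l2 1 3-2 5-10 3-9-1-11-24-15-18-20 9 25 17 22 1 5 0 8z"/><path d="M259 430l3 0 1-3 0-9-4-7-8-5-2 3 1 5 6 13z"/><path d="M401 365l3-3-2-3-2 2z"/><path d="M216 326l3 1 3-2 1-4-1-3-15-4-1 1 4 8z"/><path d="M17 153l12-1 6-7 15-2 5 6 4 10 0 6-3 8 1 4 4 2 4-2 2-3 5-11-8-20-1-18 9-18 1-8 0-7 2-1 9 3 0 7-4 18 1 3 6 3 2 4 4 12-2 8 3 1 7-1 4 5 8 2 5 4 2 5 4 16 7 10-2 4-8 3 3 15-7 10 1 31 6 8 6 26 3 0 4-8 4-4 2 4 2 13 5 4 1-19-4-56-1-3-7-4-2-4 2-4 9-4-1-12 2-8-2-6-13-6-5-21 2-3 3 0 8 6 16 2 15-6 2-4 0-4-8-10-8-4-9-9-9 9-6 2-2-19 1-8-5-7-1-8-14-2-17-10-18-18-17-11-1-3 0-5-8-13 0-8"/></g><g data-elev="1800"><path d="M220 421l2-1 2-5-1-8-8-4-7-1 3 7z"/><path d="M126 249l1 1 2-5 2-18-1-3-3 2-1 3z"/><path d="M101 130l12 1 12-9 2-5-1-7-12-7-16-3-4 1-4 8-1 4z"/><path d="M17 130l5-6 4-1 11 3 7 7 5-1 2-2 1-8 4-8-2-2-23-6-14-7"/><path d="M32 17l4 10-6 10 4 13-8 7 4 8 2 0 3-6 3 0 13 7 23 3 12 11 4 1-1-4-14-16-8-5-14-5-7-5-3-16 2-13"/></g>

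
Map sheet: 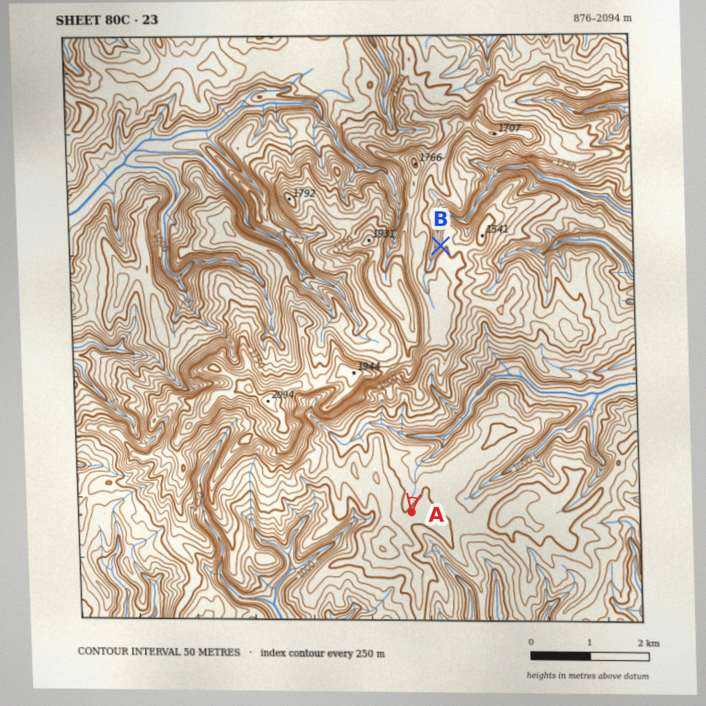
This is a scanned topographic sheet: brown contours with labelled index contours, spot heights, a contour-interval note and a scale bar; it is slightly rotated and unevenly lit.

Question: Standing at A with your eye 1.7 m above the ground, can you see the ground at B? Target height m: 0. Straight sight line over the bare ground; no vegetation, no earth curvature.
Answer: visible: false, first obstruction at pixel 423 405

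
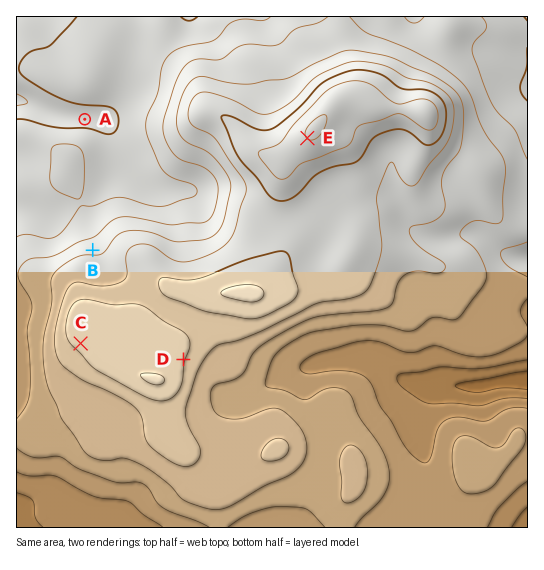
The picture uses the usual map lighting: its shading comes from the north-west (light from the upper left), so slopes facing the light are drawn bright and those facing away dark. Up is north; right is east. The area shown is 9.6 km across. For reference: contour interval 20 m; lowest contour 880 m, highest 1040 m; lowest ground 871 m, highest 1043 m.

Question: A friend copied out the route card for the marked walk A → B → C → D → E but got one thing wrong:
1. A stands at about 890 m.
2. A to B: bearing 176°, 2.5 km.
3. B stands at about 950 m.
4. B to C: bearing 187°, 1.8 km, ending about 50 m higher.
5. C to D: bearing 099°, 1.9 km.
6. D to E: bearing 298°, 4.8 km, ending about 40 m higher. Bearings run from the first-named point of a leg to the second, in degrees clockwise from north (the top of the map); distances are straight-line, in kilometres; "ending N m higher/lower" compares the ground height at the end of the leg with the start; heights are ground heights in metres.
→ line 6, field bearing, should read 29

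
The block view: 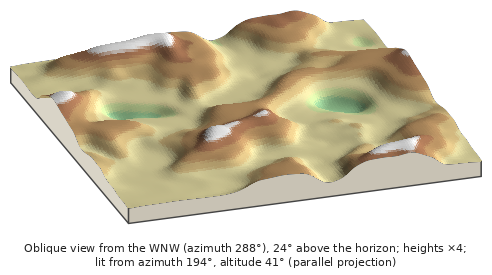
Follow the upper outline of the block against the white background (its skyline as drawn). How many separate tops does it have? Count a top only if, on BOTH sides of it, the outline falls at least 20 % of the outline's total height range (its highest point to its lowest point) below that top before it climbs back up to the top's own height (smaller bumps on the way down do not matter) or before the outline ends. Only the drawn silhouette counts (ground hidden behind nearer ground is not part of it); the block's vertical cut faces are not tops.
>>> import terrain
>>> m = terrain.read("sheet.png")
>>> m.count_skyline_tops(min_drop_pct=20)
1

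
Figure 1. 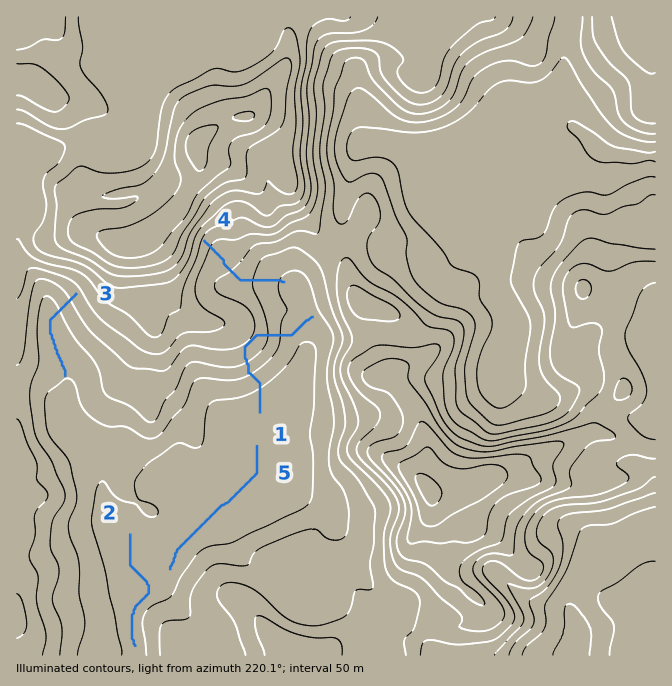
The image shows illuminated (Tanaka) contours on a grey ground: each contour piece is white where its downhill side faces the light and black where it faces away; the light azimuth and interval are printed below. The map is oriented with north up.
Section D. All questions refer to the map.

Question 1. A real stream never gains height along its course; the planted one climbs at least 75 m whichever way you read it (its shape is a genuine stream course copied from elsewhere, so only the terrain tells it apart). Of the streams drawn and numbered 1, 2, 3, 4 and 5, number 1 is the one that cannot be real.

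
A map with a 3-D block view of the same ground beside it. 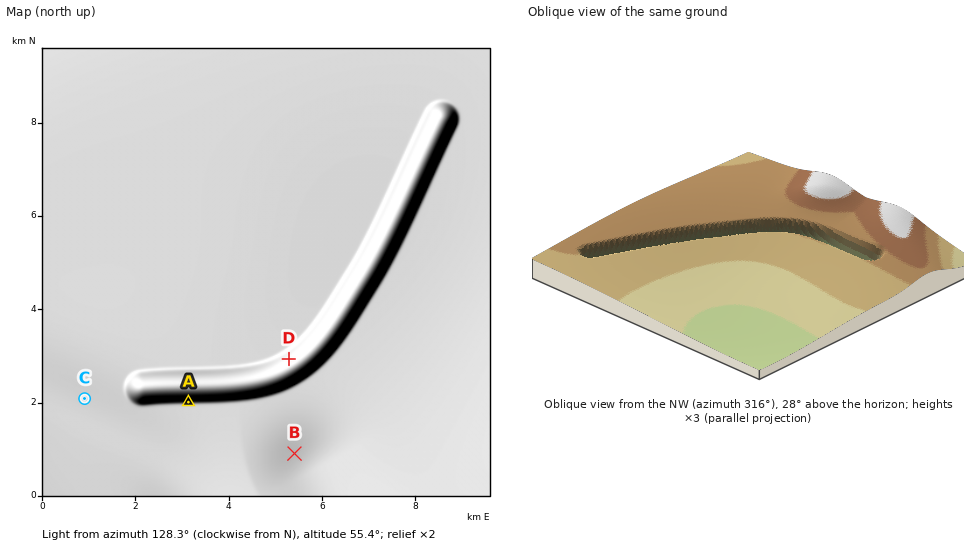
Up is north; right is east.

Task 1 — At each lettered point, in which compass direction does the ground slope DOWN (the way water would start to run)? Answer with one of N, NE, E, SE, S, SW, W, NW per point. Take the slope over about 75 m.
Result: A N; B NW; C N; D SE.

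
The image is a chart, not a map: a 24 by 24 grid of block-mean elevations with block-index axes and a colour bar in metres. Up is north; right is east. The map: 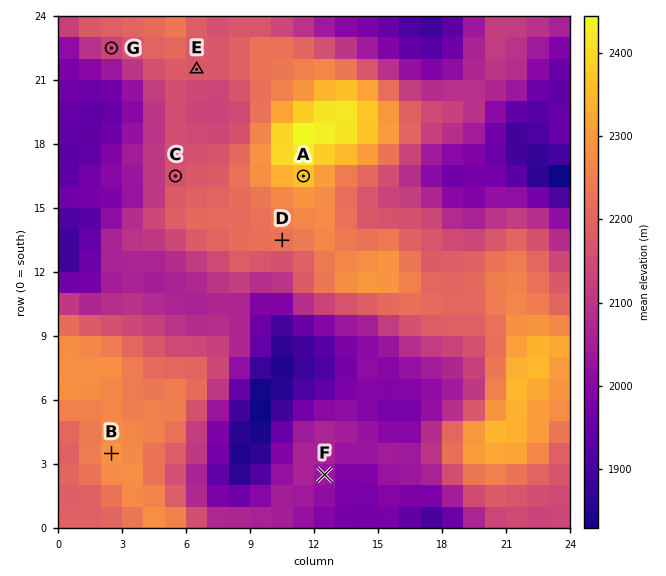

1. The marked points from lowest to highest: C B A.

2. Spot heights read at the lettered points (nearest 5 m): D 2235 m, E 2180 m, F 2030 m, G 2135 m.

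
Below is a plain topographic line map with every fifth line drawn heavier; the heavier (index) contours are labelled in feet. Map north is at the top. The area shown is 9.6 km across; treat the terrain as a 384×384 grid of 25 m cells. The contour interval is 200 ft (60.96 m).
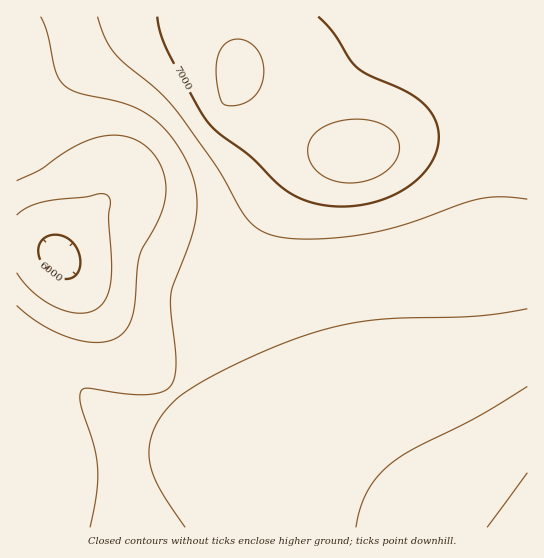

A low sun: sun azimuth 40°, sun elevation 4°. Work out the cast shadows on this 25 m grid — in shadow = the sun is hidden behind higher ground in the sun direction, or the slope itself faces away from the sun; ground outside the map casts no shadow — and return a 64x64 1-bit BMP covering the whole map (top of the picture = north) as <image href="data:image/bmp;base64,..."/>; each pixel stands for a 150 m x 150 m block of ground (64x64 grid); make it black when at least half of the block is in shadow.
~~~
<image width="64" height="64" href="data:image/bmp;base64,Qk0+AgAAAAAAAD4AAAAoAAAAQAAAAEAAAAABAAEAAAAAAAACAAATCwAAEwsAAAIAAAAAAAAA////AAAAAAAAAAAAAAAAAAAAAAAAAAAAAAAAAAAAAAAAAAAAAAAAAAAAAAAAAAAAAAAAAAAAAAAAAAAAAAAAAAAAAAAAAAAAAAAAAAAAAAAAAAAAAAAAAAAAAAAAAAAAAAAAAAAAAAAAAAAAAAAAAAAAAAAAAAAAAAAAAAAAAAAAAAAAAAAAAAAAAAAAAAAAAAAAAAAAAAAAAAAAAAAAAAAAAAAAAAAAAAAAAAAAAAAAAAAAAAAAAAAAAAAAAAAAAAAAAAAAAAAAAAAAAAAAAAAAAAAAAAAAAAAAAAAAAAAAAAAAAAAAAAGAAAAAAAAAB/8AAAAAAAAP/wAAAAAAAB/+AAAAAAAAH/4AA8AAAAA//gAH+AAAAD//AAf+AAAAP//AB/8AAAA///gP/8AAAD///g//4AAAH//////wAAAf//////gAAB///////AAAB//////8AAAH//////gAAAP/////8AAAA//////AAAAD/////gAAAAH///4AAAAAAf///AAAAAAB///4AAAAAAD///gAAAAAAP//8AAAAAAA///gAAAAAAB//8AAAAAAAH//wAAAAAAAP/+AAAAAAAA//4AAAAAAAB//AAAAAAAAH/4AAAAAAAAP/AAAAAAAAAPgAAAAAAAAAAAAAAAAAAAAAAAAAAAAAAAAAAAAAAAAAAAAAAAAAA=="/>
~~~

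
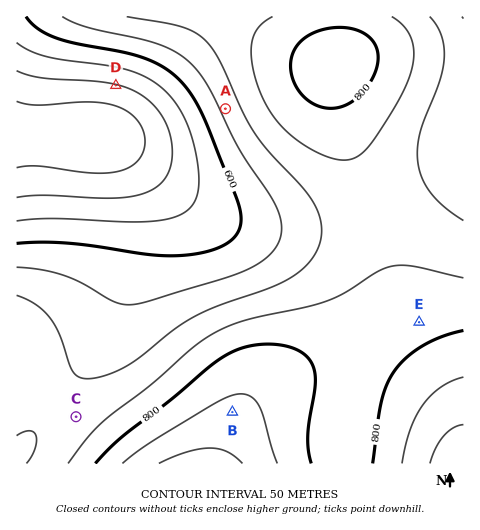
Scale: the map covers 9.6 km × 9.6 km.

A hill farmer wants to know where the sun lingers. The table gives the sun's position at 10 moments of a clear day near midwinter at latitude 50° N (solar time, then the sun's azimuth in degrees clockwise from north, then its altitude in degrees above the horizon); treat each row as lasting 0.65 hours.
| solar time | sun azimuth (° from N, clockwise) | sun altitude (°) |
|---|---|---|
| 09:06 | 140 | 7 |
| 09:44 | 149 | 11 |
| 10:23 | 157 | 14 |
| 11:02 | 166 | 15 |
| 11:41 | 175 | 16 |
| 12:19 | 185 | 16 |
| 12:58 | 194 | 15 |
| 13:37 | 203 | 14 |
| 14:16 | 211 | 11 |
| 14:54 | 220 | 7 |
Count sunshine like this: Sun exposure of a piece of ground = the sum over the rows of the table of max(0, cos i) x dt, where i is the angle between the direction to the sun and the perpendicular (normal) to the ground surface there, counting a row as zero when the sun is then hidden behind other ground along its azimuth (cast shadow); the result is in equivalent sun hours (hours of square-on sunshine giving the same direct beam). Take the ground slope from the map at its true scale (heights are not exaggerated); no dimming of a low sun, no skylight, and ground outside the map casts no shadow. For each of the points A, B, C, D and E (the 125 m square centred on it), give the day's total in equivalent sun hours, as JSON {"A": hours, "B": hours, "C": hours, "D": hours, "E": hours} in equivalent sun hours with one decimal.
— {"A": 1.7, "B": 1.2, "C": 1.2, "D": 2.1, "E": 1.2}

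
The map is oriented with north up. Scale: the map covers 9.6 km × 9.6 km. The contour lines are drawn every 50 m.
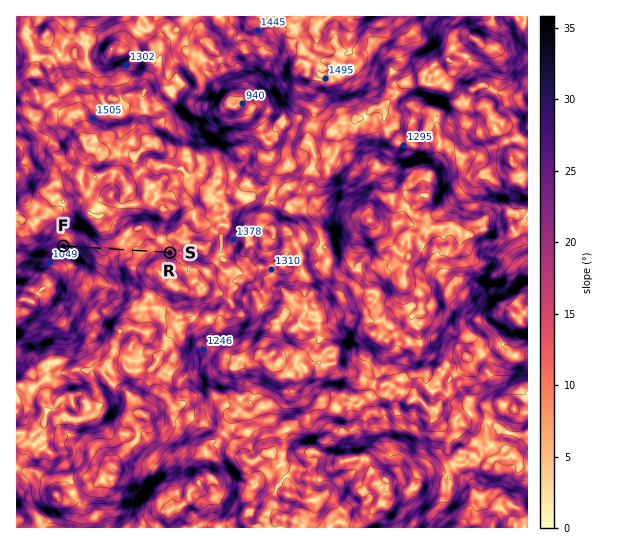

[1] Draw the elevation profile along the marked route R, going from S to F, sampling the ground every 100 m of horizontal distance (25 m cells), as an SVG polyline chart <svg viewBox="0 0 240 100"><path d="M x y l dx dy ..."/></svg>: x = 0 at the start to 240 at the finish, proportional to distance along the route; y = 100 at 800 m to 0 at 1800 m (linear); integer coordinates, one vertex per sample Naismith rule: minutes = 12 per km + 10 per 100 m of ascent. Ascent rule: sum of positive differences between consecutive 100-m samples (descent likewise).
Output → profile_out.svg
<svg viewBox="0 0 240 100"><path d="M0 31l12-1 12 0 12 0 12 1 12 2 12 1 12 1 12 2 12 2 12 1 12 1 12-1 12 1 12 3 12 2 12 5 12 4 12 3 12 1 12 2"/></svg>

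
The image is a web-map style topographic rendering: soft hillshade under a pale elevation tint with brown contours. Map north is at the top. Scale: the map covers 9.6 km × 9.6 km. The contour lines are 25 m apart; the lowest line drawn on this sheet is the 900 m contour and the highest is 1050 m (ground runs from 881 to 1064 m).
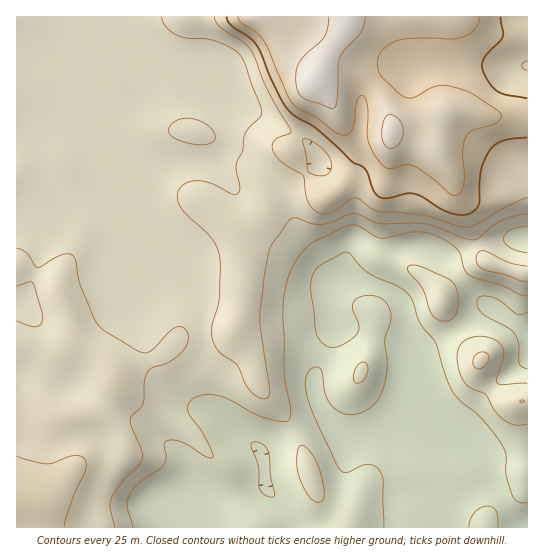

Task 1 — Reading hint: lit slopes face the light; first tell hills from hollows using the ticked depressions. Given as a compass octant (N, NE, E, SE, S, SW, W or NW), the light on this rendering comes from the NW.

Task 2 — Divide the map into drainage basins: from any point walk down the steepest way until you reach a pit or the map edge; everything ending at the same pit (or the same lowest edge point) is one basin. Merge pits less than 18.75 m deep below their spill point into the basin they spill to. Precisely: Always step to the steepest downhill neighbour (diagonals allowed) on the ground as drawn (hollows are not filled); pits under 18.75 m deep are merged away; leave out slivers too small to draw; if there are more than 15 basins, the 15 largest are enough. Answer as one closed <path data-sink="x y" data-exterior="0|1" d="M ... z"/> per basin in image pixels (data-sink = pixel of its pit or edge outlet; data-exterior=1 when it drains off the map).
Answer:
<path data-sink="527 526" data-exterior="1" d="M347 16l-331 1 1 488 13 0 13-5 38-36 32-1 8-6-2-11-10-12-11-11-13-6 12-4 6-6 12-20-2-9 5-5 45-18 18-18 5-2 17-3 23 0 9-4 16 27 5 23 5 12 26 28 13 24 17 53 12 12 14 8 5 6 2 7 178-1 0-125-19-1-12-6-10-10-7-12-1-16-20-26-12-18-6-14 2-6 8-9 22-17 12-6-9-20-8-30-11-16-4-12 8 9 9 4 17 0 20-9 20-2 1-67-39-2-20-5-23 1-6 14-3 25-15-8-28-8-9-30-5-11-15-17-16-5-32 2 8-17 19-26 4-9z"/><path data-sink="262 455" data-exterior="0" d="M235 328l-9 4-23 0-17 3-5 2-18 18-45 18-5 5 2 9-12 20-6 6-12 4 13 6 11 11 10 12 2 11-8 6-32 1-38 36-13 5-13 0-1 22 333 1-1-7-19-14-12-12-17-53-13-24-26-28-5-12-5-23z"/><path data-sink="527 66" data-exterior="1" d="M527 16l-178 0-5 15-19 26-8 17 32-2 16 5 12 13 8 15 7 28 37 12 8 6 3-25 6-14 23-1 20 5 39 1z"/><path data-sink="527 329" data-exterior="1" d="M486 261l-13 6-28 23-4 5 2 10 24 38 12 14 1 16 7 12 10 10 12 6 18 0 1-127-17-3z"/><path data-sink="527 239" data-exterior="1" d="M527 185l-20 2-20 9-17 0-9-4-6-6 2 9 11 16 5 22 11 26 7 5 30 9 7 0z"/>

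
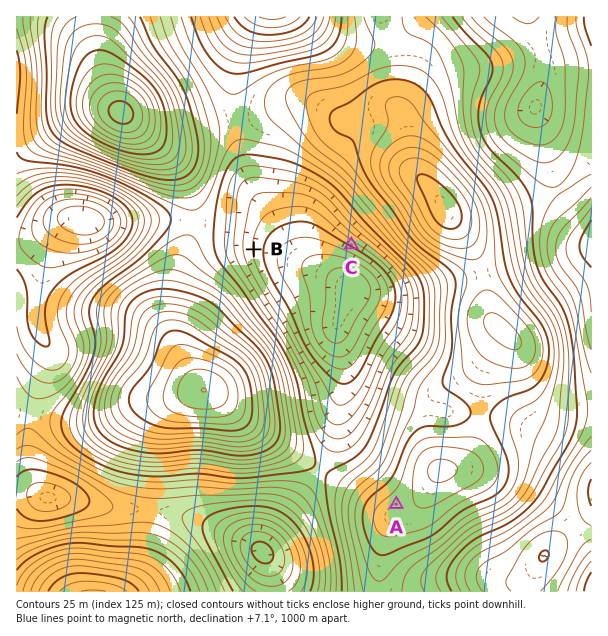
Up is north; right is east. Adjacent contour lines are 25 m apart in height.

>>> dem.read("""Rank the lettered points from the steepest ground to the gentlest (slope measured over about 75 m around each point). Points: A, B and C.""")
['C', 'B', 'A']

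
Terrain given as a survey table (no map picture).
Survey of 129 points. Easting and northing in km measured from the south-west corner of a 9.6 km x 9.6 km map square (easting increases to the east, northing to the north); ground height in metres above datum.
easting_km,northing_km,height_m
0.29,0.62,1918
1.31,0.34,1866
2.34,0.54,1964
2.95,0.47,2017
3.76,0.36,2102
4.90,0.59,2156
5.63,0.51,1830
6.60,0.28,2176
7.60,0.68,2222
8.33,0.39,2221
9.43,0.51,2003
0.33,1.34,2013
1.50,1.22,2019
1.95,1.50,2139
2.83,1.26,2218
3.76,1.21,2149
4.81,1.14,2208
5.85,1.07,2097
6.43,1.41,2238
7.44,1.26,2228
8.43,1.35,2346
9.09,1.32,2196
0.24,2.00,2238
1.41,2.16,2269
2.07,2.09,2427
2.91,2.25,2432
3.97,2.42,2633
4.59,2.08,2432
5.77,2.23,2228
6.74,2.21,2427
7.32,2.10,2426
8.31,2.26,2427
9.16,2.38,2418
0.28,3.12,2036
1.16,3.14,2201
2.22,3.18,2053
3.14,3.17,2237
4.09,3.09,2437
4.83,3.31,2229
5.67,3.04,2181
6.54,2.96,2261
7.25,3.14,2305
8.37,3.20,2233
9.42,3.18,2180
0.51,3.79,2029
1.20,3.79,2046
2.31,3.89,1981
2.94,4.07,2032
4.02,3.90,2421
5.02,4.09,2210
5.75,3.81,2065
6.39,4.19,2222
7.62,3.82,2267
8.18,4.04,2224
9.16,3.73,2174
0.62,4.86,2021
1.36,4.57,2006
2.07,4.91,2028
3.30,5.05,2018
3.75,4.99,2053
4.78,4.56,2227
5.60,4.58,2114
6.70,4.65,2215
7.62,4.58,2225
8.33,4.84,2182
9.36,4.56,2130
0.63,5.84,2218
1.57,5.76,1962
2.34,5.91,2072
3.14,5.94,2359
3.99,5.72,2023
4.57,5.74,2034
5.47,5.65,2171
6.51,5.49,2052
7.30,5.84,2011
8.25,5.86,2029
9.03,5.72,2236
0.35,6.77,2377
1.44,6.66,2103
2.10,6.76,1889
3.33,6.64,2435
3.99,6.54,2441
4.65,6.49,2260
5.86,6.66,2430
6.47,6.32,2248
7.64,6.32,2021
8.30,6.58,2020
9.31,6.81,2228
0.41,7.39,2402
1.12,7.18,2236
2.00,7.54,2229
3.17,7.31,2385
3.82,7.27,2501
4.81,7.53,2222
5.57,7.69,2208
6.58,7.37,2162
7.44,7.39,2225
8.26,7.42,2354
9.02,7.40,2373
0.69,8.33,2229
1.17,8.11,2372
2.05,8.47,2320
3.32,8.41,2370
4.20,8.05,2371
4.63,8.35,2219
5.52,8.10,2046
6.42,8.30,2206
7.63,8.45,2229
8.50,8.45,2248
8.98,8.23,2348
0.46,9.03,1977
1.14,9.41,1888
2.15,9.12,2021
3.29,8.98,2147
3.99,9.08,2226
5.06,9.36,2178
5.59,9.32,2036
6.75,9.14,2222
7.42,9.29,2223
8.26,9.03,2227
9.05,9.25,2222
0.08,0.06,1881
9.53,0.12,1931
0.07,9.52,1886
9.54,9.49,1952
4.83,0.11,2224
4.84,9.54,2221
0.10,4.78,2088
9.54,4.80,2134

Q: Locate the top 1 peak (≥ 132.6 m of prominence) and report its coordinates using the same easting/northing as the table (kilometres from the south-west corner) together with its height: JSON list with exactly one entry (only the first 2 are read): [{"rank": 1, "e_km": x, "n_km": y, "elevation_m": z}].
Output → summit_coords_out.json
[{"rank": 1, "e_km": 3.86, "n_km": 2.26, "elevation_m": 2636}]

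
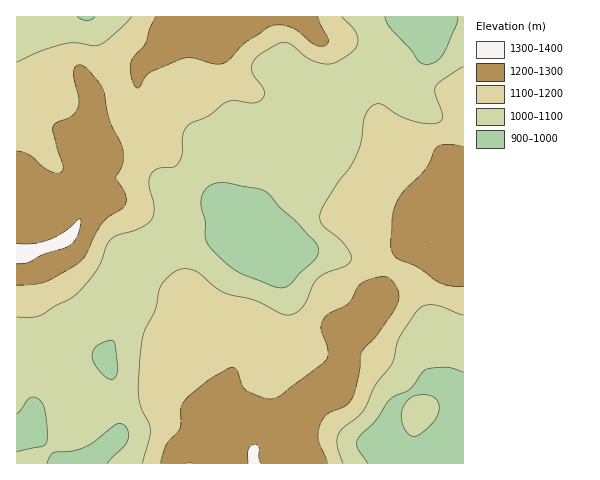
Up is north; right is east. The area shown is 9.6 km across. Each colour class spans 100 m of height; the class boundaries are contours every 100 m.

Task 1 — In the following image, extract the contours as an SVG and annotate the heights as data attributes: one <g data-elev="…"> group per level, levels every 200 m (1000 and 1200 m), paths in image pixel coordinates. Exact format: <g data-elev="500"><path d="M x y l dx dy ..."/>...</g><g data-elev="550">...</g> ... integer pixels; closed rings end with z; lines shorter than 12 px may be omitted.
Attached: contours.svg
<g data-elev="1000"><path d="M47 463l6-10 18-2 13-4 10-5 21-17 7-1 3 2 3 5 0 9-4 6-17 17"/><path d="M368 463l-10-15-1-8 4-5 15-15 14-21 20-10 13-17 4-3 20-2 16 5"/><path d="M410 435l4 1 6-2 10-8 6-8 3-7 0-6-2-5-4-3-7-2-10 1-6 2-5 6-3 8 0 8 3 10z"/><path d="M17 414l12-16 4-1 5 1 4 5 3 6 2 25 0 7-2 4-28 7"/><path d="M111 380l-6-3-7-8-4-7-2-6 1-6 4-4 14-6 2 1 2 3 3 24-2 9z"/><path d="M277 287l-41-16-13-11-15-15-3-8 0-15-4-20 2-9 6-7 7-3 9 0 33 6 7 2 16 18 16 13 19 22 3 8-5 8-25 25-5 3z"/><path d="M95 17l-4 3-4 1-10-4"/><path d="M458 17l-2 8-13 29-6 7-10 3-4 0-5-3-7-11-21-23-5-10"/></g><g data-elev="1200"><path d="M327 463l-9-23 2-14 7-12 17-7 7-7 8-25 2-22 16-18 20-30 2-8-1-7-6-9-6-4-8 0-16 6-4 4-10 17-22 12-4 6-1 6 7 21-1 10-5 5-43 32-6 3-7 0-20-8-4-6-5-14-5-4-21 11-17 14-12 12-2 24-14 17-6 18"/><path d="M17 285l18-1 11-2 32-19 8-8 16-31 7-7 14-9 3-8-2-9-9-13 8-16 1-8-2-8-12-24-8-34-12-16-7-6-6 0-3 5 5 28-2 11-6 6-15 7-3 4 4 21 6 17-1 6-5 2-6-1-8-5-13-12-13-4"/><path d="M463 147l-16-3-10 3-12 22-23 25-6 9-3 10-2 31 2 9 5 6 19 8 24 16 11 3 11 0"/><path d="M156 17l-6 11-4 15-12 13-3 7 0 13 2 7 4 5 3-1 5-10 5-4 32-14 11-1 23 6 8-1 6-4 15-16 22-15 6-3 8 0 10 2 8 5 15 13 6 1 5 0 3-3 0-4-10-22"/></g>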